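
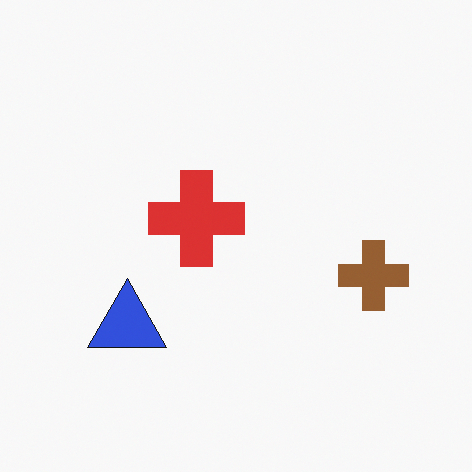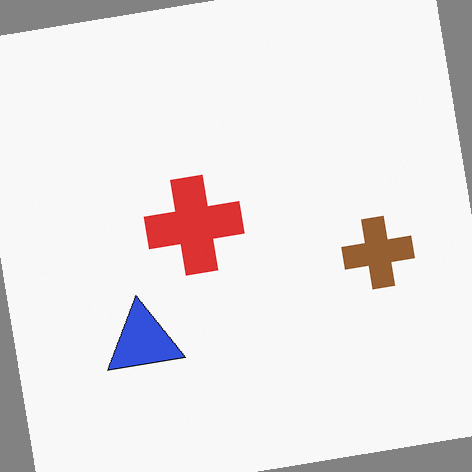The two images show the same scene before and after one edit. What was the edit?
Rotated counter-clockwise by a few degrees.

Every shape is tilted by the same angle and the image corners show triangular fill wedges — a whole-image rotation by a non-right angle.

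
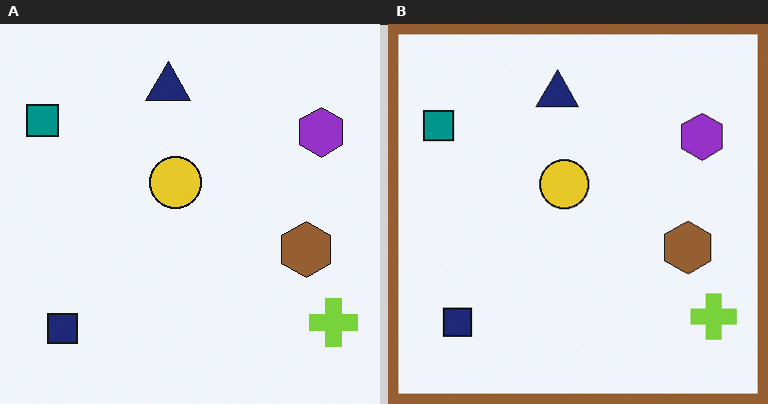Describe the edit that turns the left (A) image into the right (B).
This is the original image framed with a brown border.

A solid brown frame runs around the edge of the right (B) image, with the content slightly shrunk inside it.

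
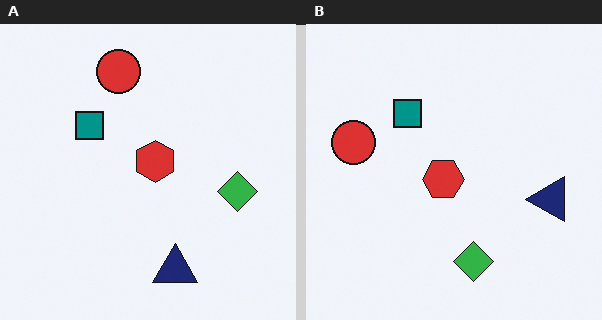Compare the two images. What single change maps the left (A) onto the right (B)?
It was transposed (reflected across the top-left ↔ bottom-right diagonal).

Shapes have swapped their row and column positions — what was in the top-right is now in the bottom-left — a diagonal reflection.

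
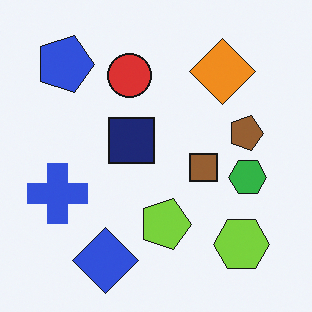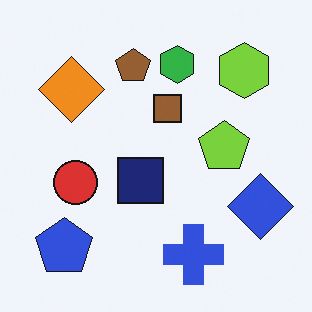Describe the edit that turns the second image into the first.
The transformation is: rotated 90° clockwise.

The blue pentagon sits in the bottom-left of the second image and the top-left of the first — consistent with a whole-image 90° clockwise rotation.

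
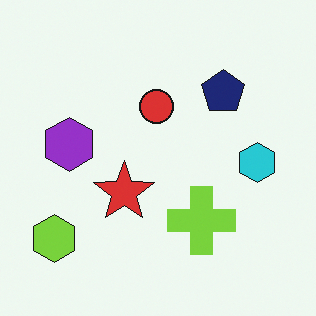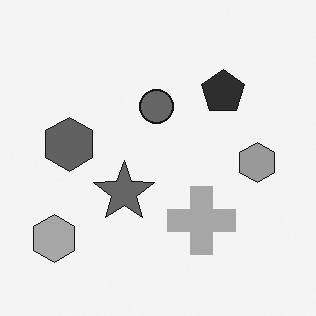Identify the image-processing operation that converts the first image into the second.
The image was converted to grayscale.

All color is removed — every shape is now a shade of grey.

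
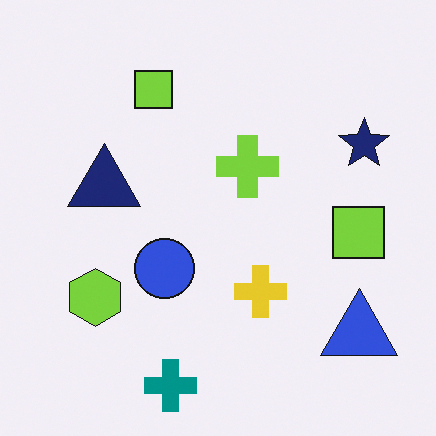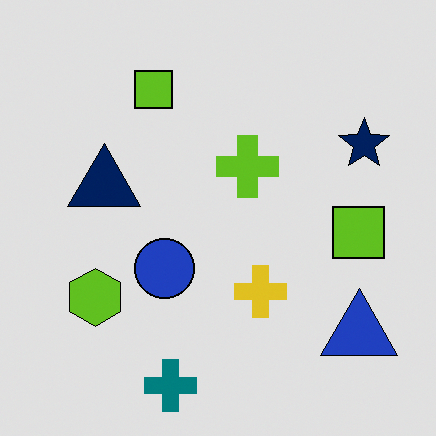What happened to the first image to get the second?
This is the original image moderately posterized.

Each flat color has snapped to a coarser quantized level — most visibly, the near-white background has dropped to a flat grey.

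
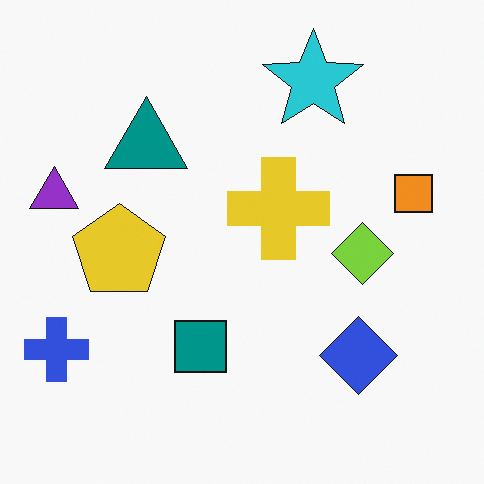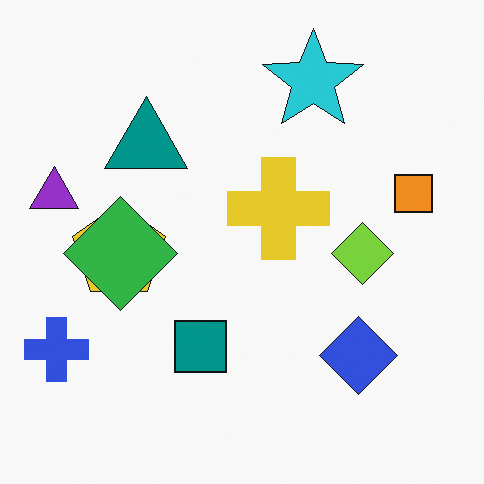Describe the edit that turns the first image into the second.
Overlaid with an additional green diamond.

A green diamond appears in the second image that is absent from the first.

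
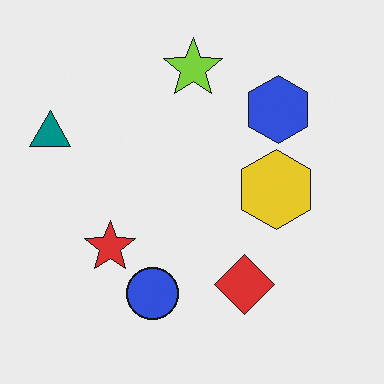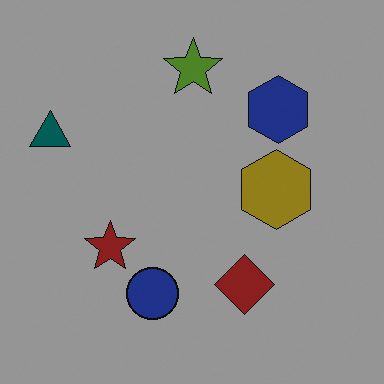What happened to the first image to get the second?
The transformation is: substantially darkened.

Every pixel — background and shapes alike — is uniformly darkened.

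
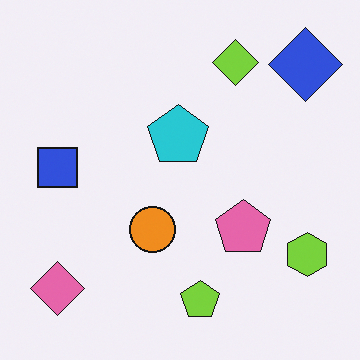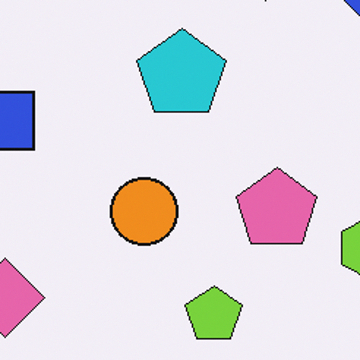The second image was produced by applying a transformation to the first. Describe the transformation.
This is the original image cropped to a modestly smaller region and rescaled.

The visible shapes are larger and the field of view is narrower; shapes near the original edges may be partly or wholly outside the frame — a crop-and-rescale.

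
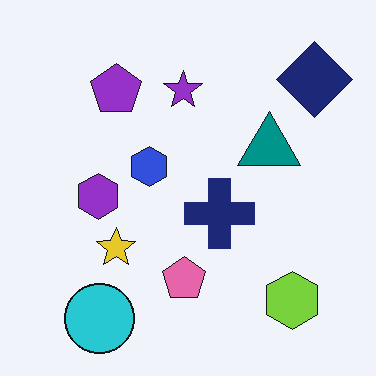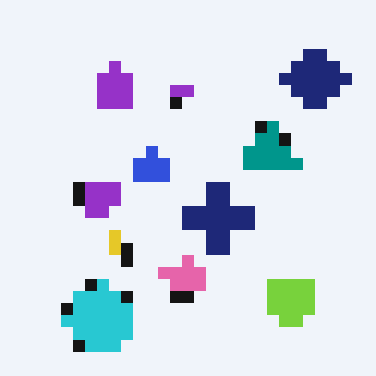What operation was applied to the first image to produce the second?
The image was coarsely pixelated.

Shapes are reduced to large square blocks; fine edges and outlines are lost — a downscale-then-upscale (mosaic) effect.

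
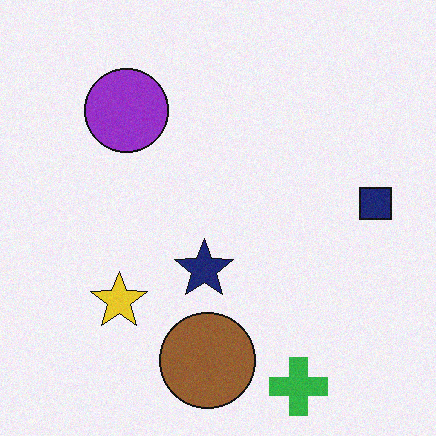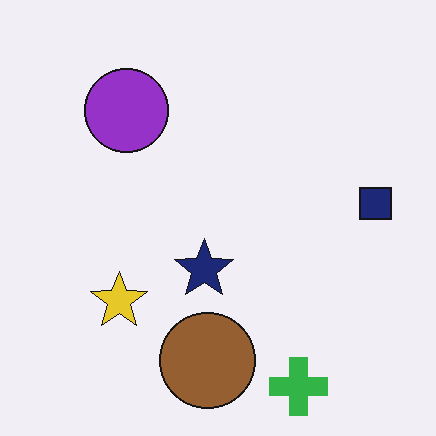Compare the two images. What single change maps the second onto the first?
This is the original image degraded with a light layer of grain.

Random speckle covers the whole image, including the flat background.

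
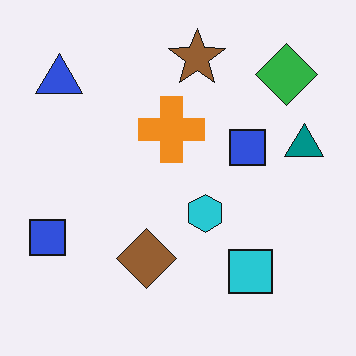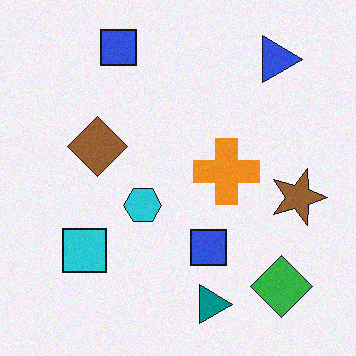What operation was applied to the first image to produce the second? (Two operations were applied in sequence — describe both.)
The transformation is: rotated 90° clockwise, then degraded with subtle gaussian noise.

The blue triangle sits in the top-left of the first image and the top-right of the second — consistent with a whole-image 90° clockwise rotation. Random speckle covers the whole image, including the flat background.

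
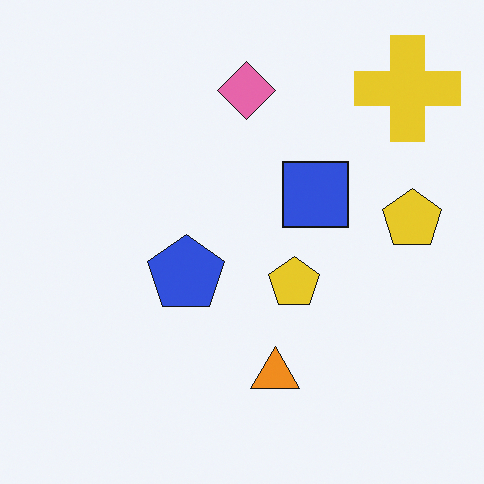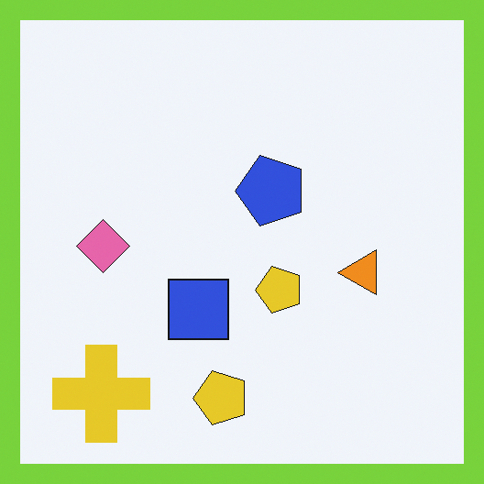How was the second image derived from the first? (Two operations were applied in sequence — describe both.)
This is the original image transposed (reflected across the top-left ↔ bottom-right diagonal), then framed with a lime border.

Shapes have swapped their row and column positions — what was in the top-right is now in the bottom-left — a diagonal reflection. A solid lime frame runs around the edge of the second image, with the content slightly shrunk inside it.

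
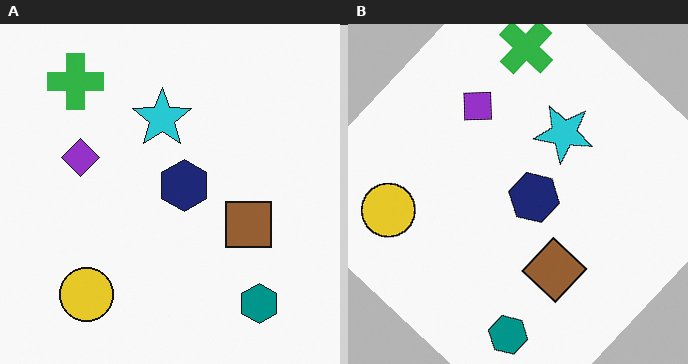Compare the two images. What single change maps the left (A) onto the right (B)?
This is the original image rotated clockwise by a large amount — several tens of degrees.

Every shape is tilted by the same angle and the image corners show triangular fill wedges — a whole-image rotation by a non-right angle.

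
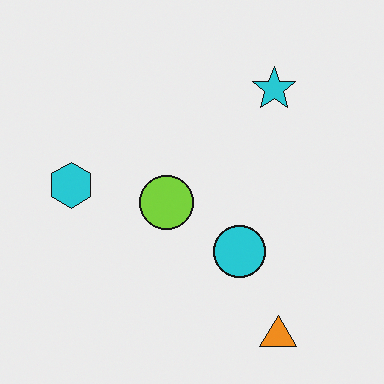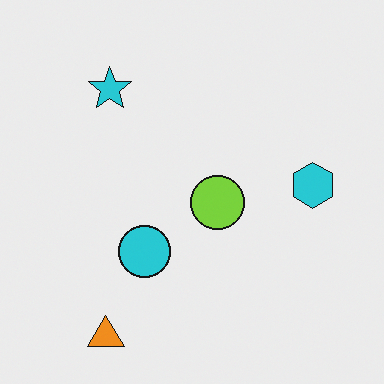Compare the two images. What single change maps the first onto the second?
The second image is the first flipped horizontally (left ↔ right).

The cyan hexagon is in the left of the first image and the right of the second — shapes on opposite sides of the vertical midline have swapped in a mirror flip.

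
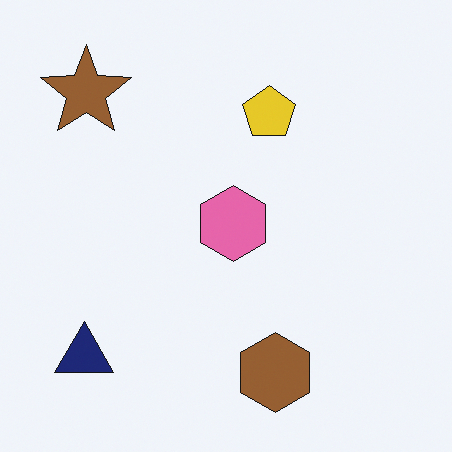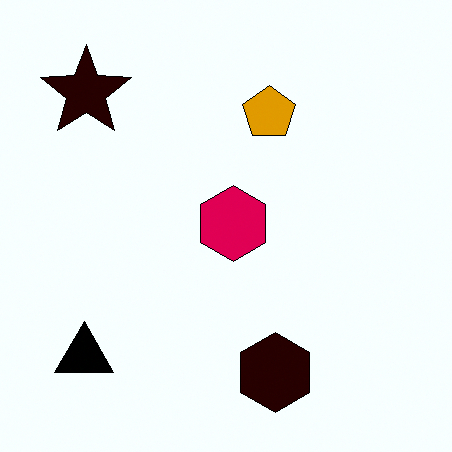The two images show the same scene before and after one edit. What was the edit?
The second image is the first given much higher contrast.

Tones are pushed away from mid-grey across the whole image — a global contrast change.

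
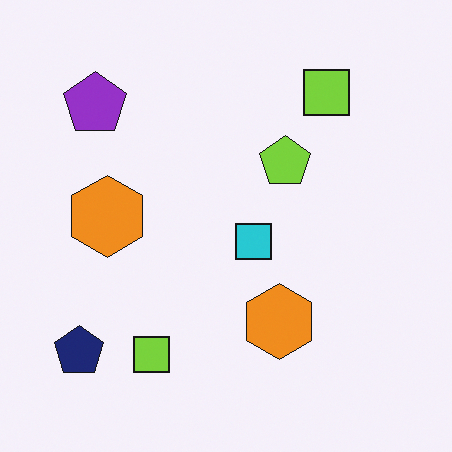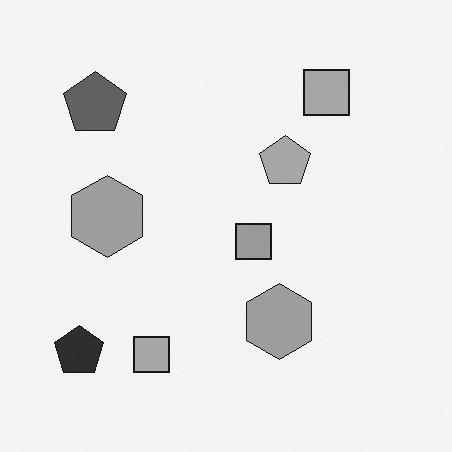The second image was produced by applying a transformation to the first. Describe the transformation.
The image was converted to grayscale.

All color is removed — every shape is now a shade of grey.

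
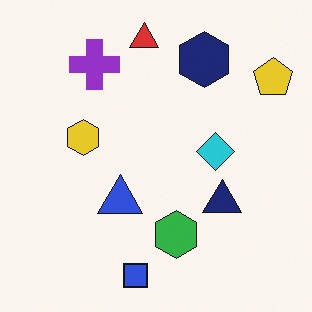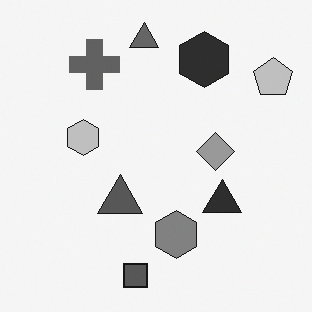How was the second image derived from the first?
Converted to grayscale.

All color is removed — every shape is now a shade of grey.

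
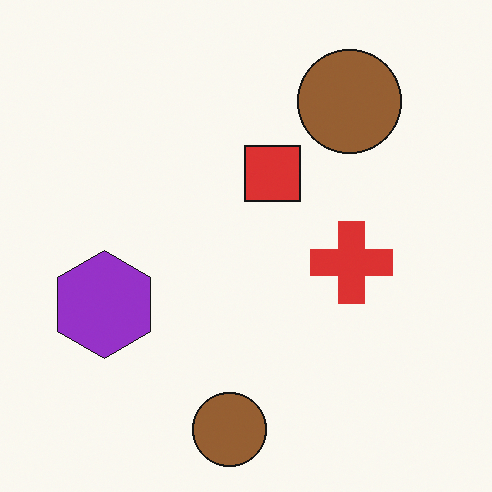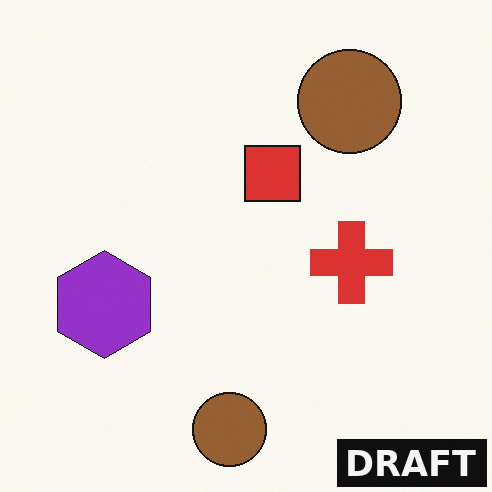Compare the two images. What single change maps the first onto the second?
The second image is the first watermarked with the text "DRAFT" in the lower-right corner.

A dark label reading "DRAFT" appears in the lower-right corner.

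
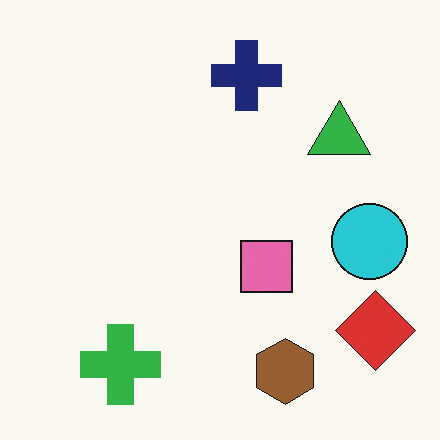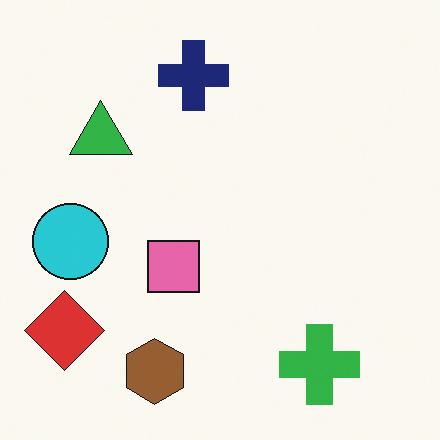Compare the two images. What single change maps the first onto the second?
The image was flipped horizontally (left ↔ right).

The red diamond is in the bottom-right of the first image and the bottom-left of the second — shapes on opposite sides of the vertical midline have swapped in a mirror flip.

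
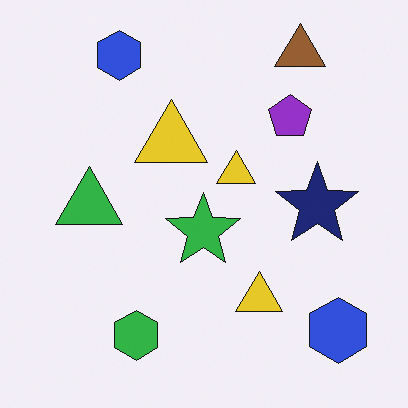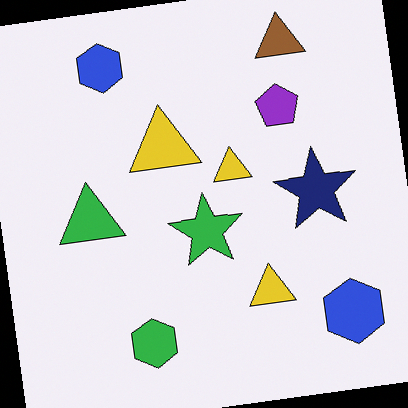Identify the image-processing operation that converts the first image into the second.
Rotated counter-clockwise by a few degrees.

Every shape is tilted by the same angle and the image corners show triangular fill wedges — a whole-image rotation by a non-right angle.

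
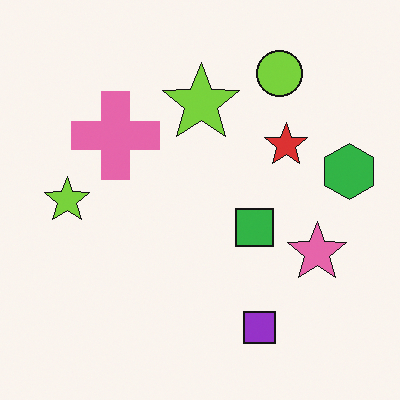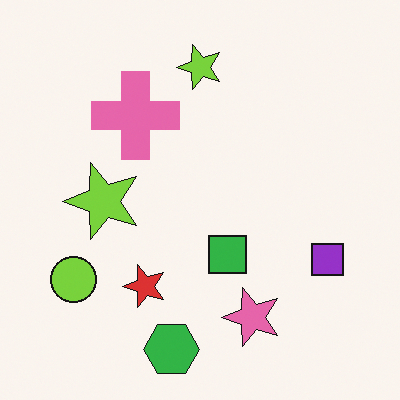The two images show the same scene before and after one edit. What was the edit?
Transposed (reflected across the top-left ↔ bottom-right diagonal).

Shapes have swapped their row and column positions — what was in the top-right is now in the bottom-left — a diagonal reflection.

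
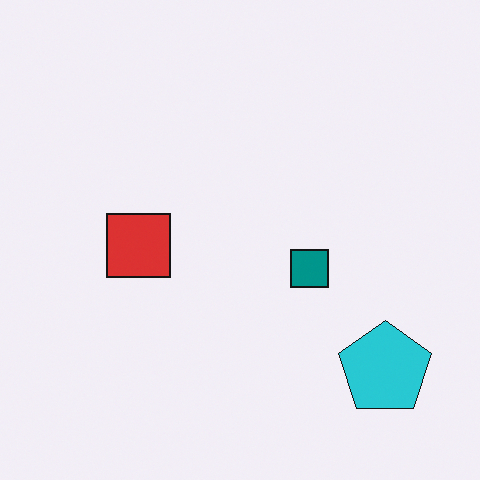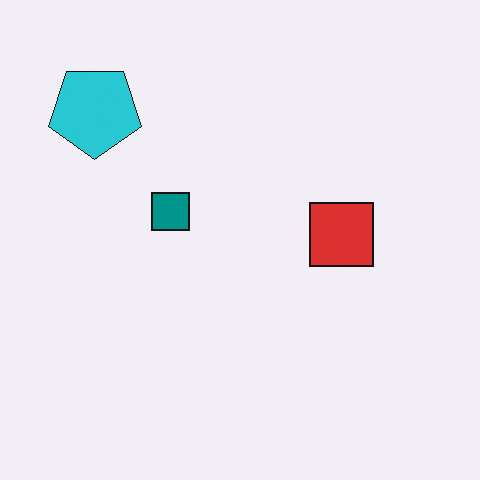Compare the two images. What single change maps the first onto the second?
The second image is the first rotated 180°.

The cyan pentagon sits in the bottom-right of the first image and the top-left of the second — consistent with a whole-image 180° rotation.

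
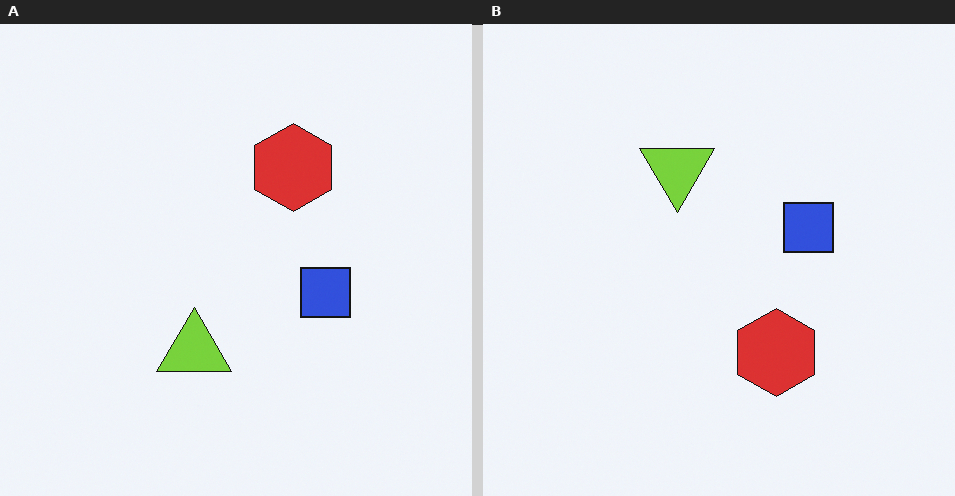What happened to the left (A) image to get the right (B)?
Flipped vertically (top ↔ bottom).

The red hexagon is in the top of the left (A) image and the bottom of the right (B) — shapes on opposite sides of the horizontal midline have swapped in a mirror flip.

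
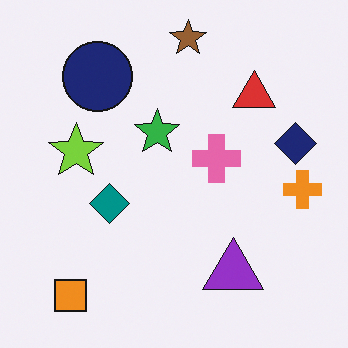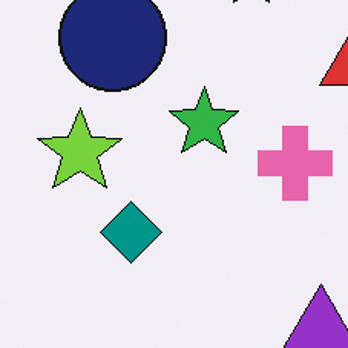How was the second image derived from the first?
The second image is the first cropped slightly and scaled back up.

The visible shapes are larger and the field of view is narrower; shapes near the original edges may be partly or wholly outside the frame — a crop-and-rescale.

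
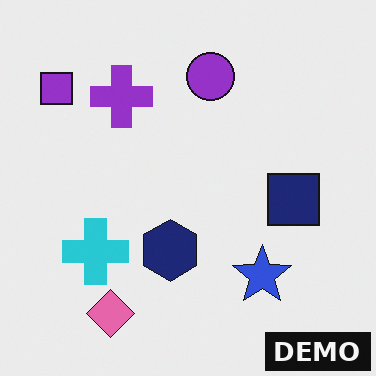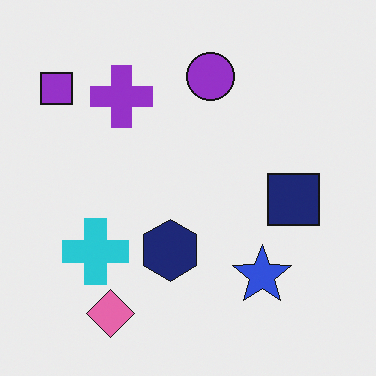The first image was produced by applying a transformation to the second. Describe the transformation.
This is the original image watermarked with the text "DEMO" in the lower-right corner.

A dark label reading "DEMO" appears in the lower-right corner.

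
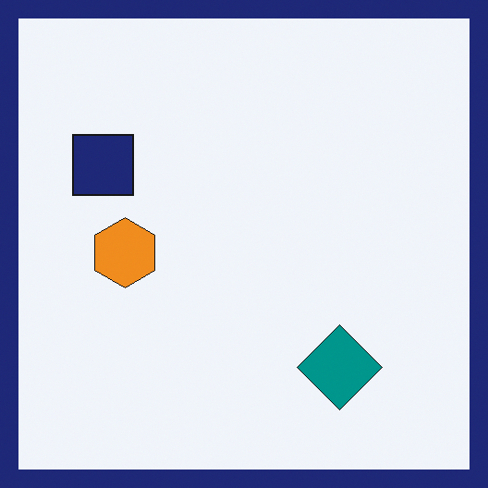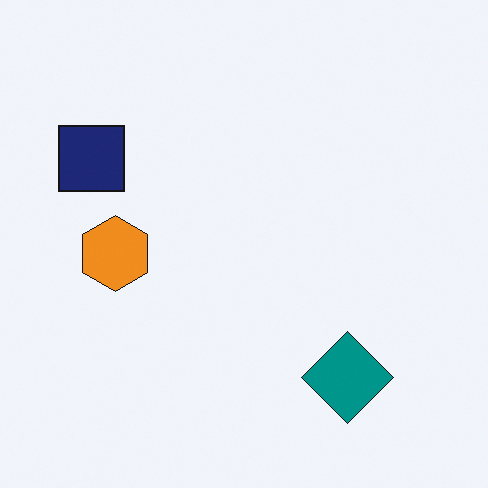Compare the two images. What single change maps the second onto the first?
This is the original image framed with a navy border.

A solid navy frame runs around the edge of the first image, with the content slightly shrunk inside it.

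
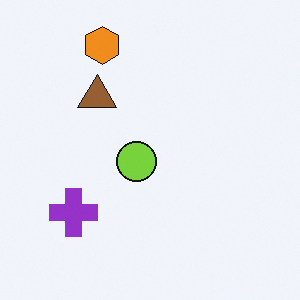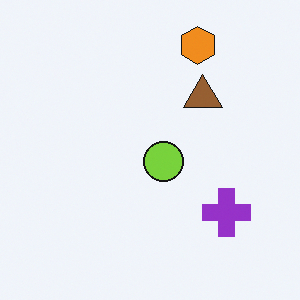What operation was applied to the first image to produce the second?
This is the original image flipped horizontally (left ↔ right).

The purple cross is in the bottom-left of the first image and the bottom-right of the second — shapes on opposite sides of the vertical midline have swapped in a mirror flip.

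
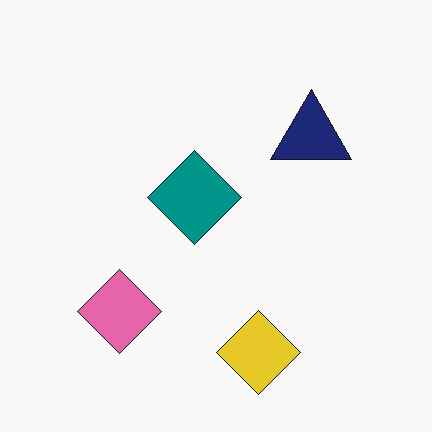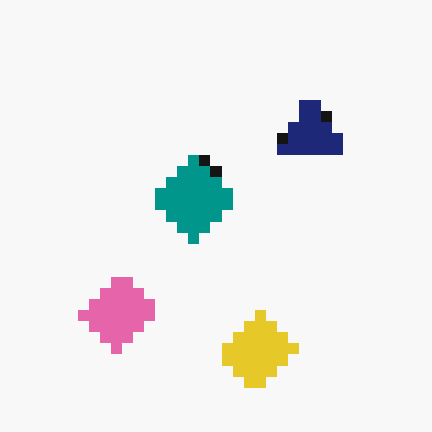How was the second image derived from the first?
This is the original image coarsely pixelated.

Shapes are reduced to large square blocks; fine edges and outlines are lost — a downscale-then-upscale (mosaic) effect.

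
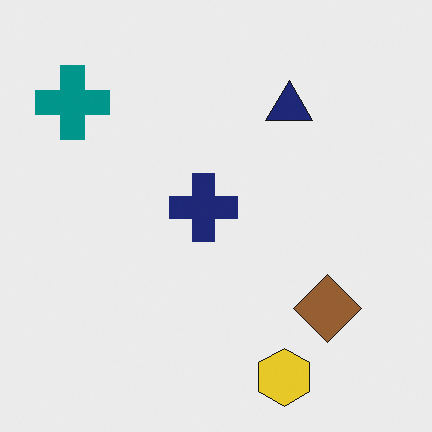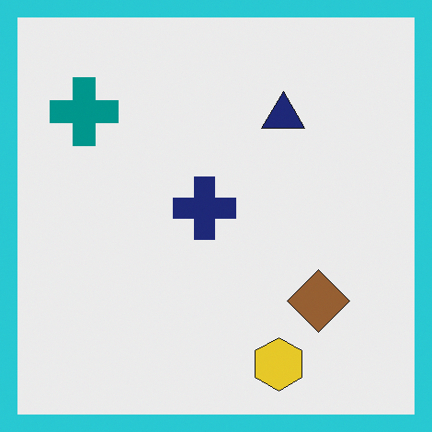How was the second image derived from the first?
Framed with a cyan border.

A solid cyan frame runs around the edge of the second image, with the content slightly shrunk inside it.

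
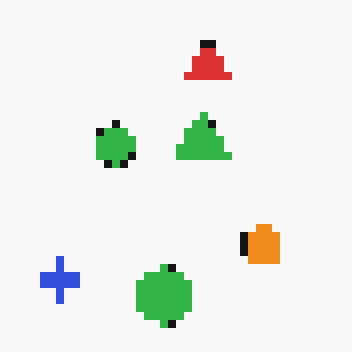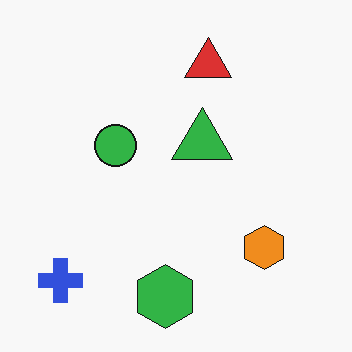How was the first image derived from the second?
The image was moderately pixelated.

Shapes are reduced to large square blocks; fine edges and outlines are lost — a downscale-then-upscale (mosaic) effect.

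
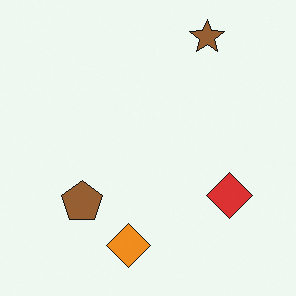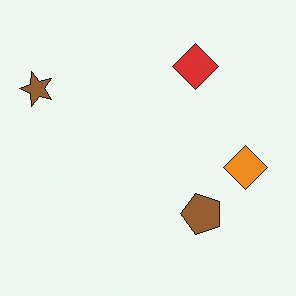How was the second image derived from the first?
The transformation is: rotated 90° counter-clockwise.

The brown star sits in the top-right of the first image and the top-left of the second — consistent with a whole-image 90° counter-clockwise rotation.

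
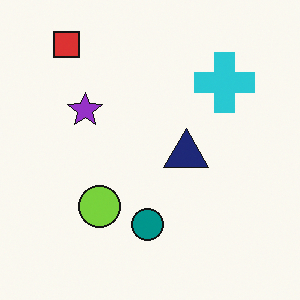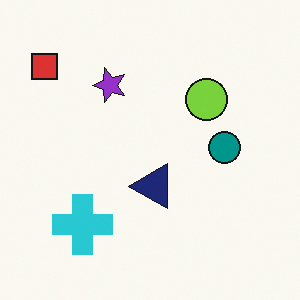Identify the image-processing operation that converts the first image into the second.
It was transposed (reflected across the top-left ↔ bottom-right diagonal).

Shapes have swapped their row and column positions — what was in the top-right is now in the bottom-left — a diagonal reflection.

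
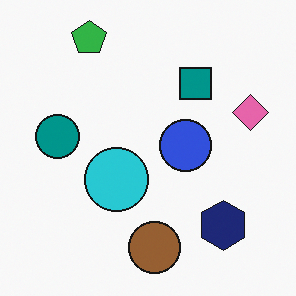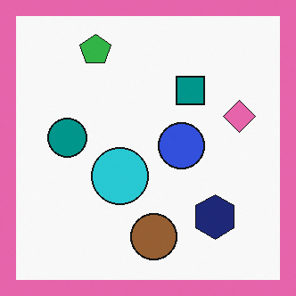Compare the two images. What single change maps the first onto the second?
It was framed with a pink border.

A solid pink frame runs around the edge of the second image, with the content slightly shrunk inside it.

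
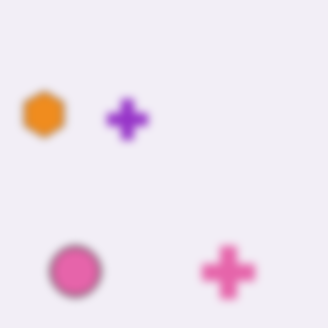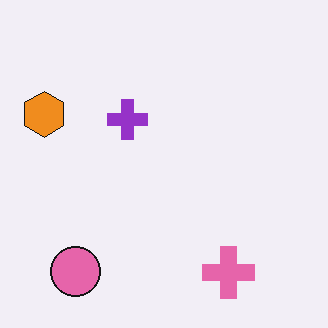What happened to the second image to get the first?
It was noticeably gaussian-blurred.

Shape edges and outlines are uniformly softened across the whole image.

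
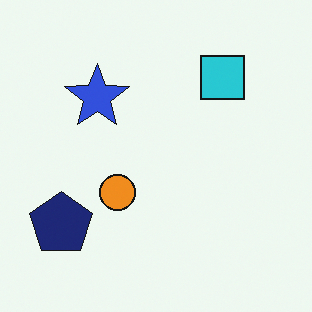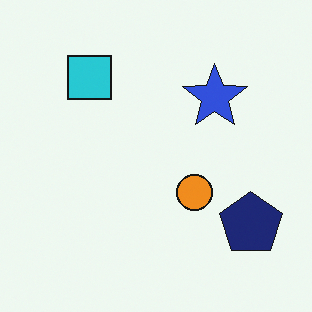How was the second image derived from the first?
This is the original image flipped horizontally (left ↔ right).

The navy pentagon is in the bottom-left of the first image and the bottom-right of the second — shapes on opposite sides of the vertical midline have swapped in a mirror flip.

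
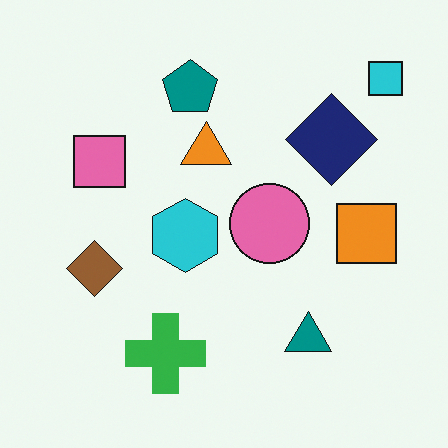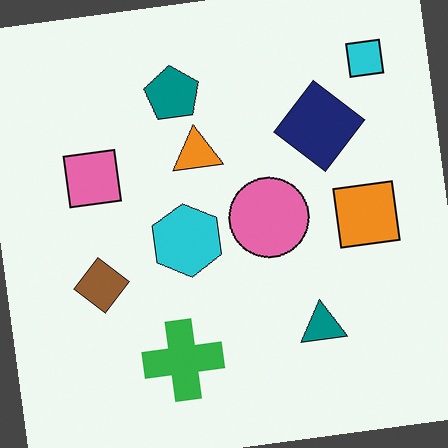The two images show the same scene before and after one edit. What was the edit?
The transformation is: rotated counter-clockwise by a few degrees.

Every shape is tilted by the same angle and the image corners show triangular fill wedges — a whole-image rotation by a non-right angle.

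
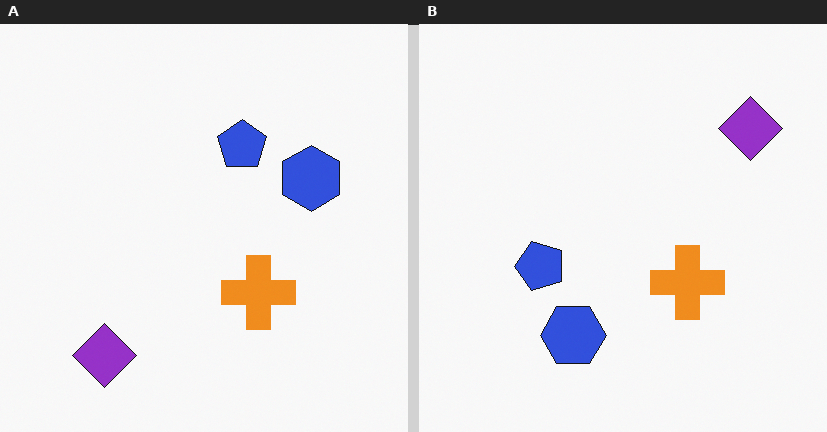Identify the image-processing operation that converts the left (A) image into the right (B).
It was transposed (reflected across the top-left ↔ bottom-right diagonal).

Shapes have swapped their row and column positions — what was in the top-right is now in the bottom-left — a diagonal reflection.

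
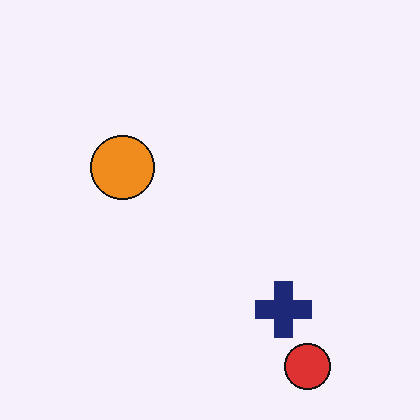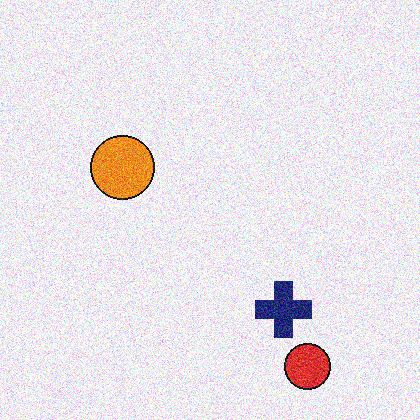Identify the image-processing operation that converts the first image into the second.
The image was degraded with a thick layer of grain.

Random speckle covers the whole image, including the flat background.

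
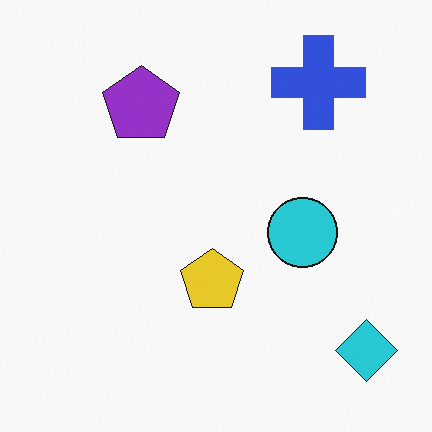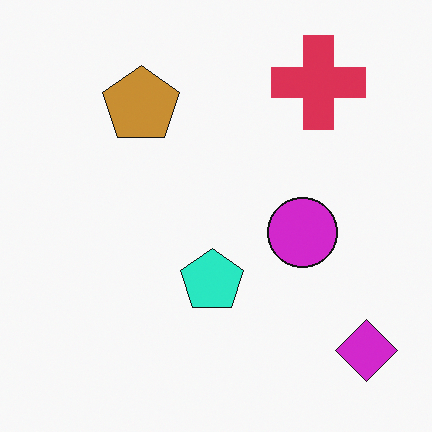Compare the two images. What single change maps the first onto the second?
This is the original image hue-shifted noticeably.

Every shape's color has rotated by the same amount around the hue wheel — a uniform hue shift.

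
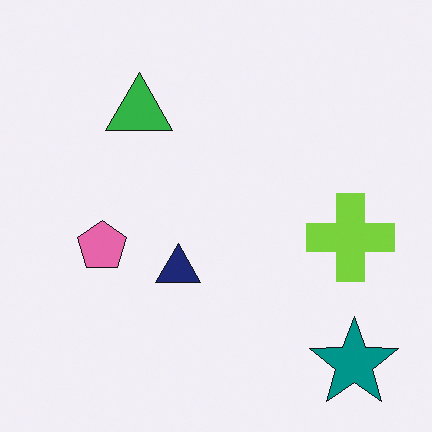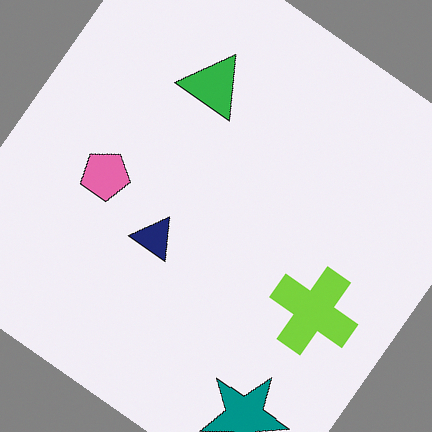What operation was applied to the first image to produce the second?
It was rotated clockwise by a large amount — several tens of degrees.

Every shape is tilted by the same angle and the image corners show triangular fill wedges — a whole-image rotation by a non-right angle.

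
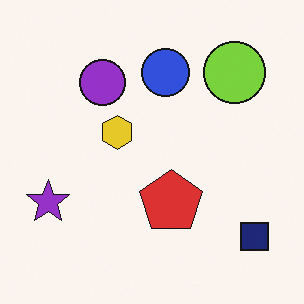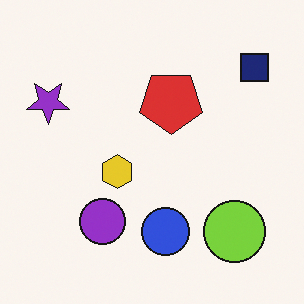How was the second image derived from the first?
Flipped vertically (top ↔ bottom).

The navy square is in the bottom-right of the first image and the top-right of the second — shapes on opposite sides of the horizontal midline have swapped in a mirror flip.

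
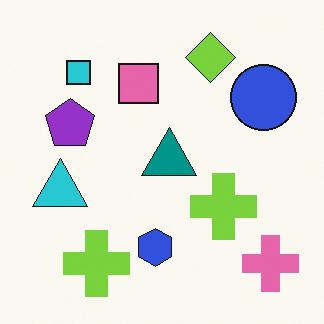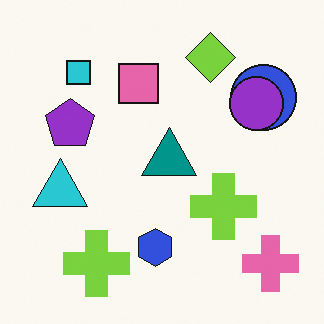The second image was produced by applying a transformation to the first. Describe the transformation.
This is the original image overlaid with an additional purple circle.

A purple circle appears in the second image that is absent from the first.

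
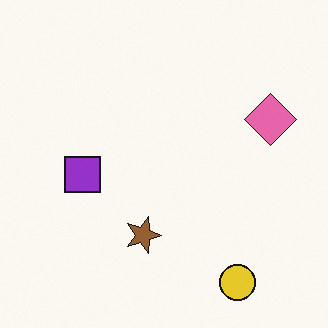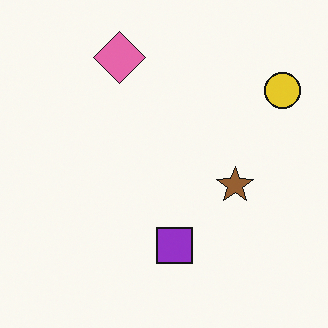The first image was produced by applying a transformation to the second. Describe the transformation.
The transformation is: rotated 90° clockwise.

The yellow circle sits in the top-right of the second image and the bottom-right of the first — consistent with a whole-image 90° clockwise rotation.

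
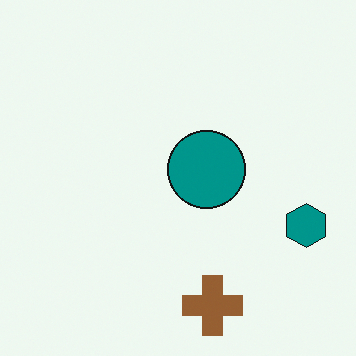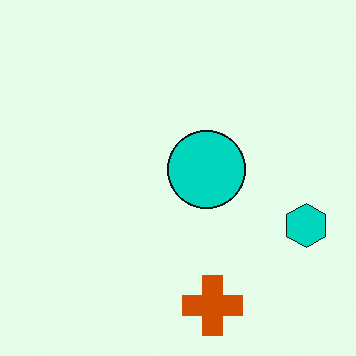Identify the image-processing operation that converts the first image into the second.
The image was heavily oversaturated.

All colors are more vivid — a global saturation change.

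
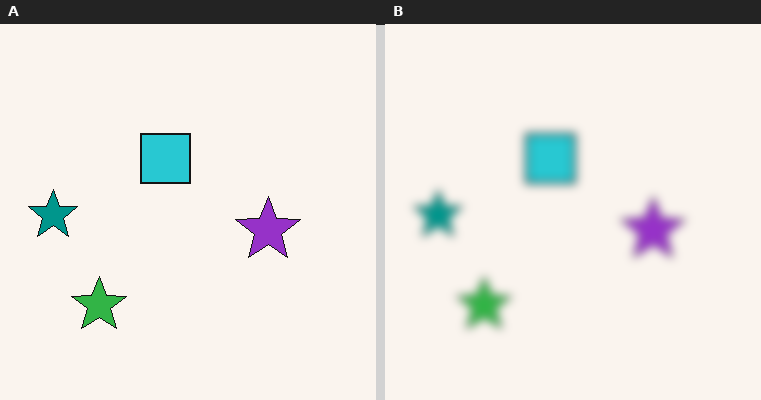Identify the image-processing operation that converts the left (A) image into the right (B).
The transformation is: noticeably gaussian-blurred.

Shape edges and outlines are uniformly softened across the whole image.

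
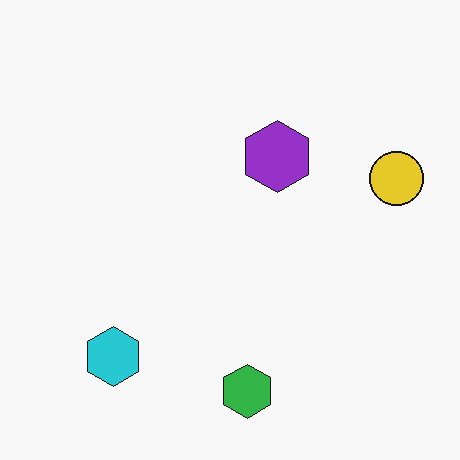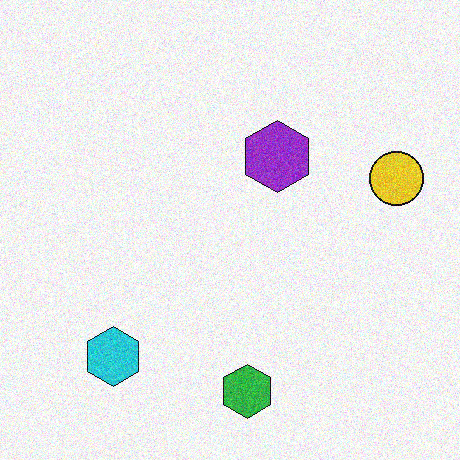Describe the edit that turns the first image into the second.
The image was degraded with visible gaussian noise.

Random speckle covers the whole image, including the flat background.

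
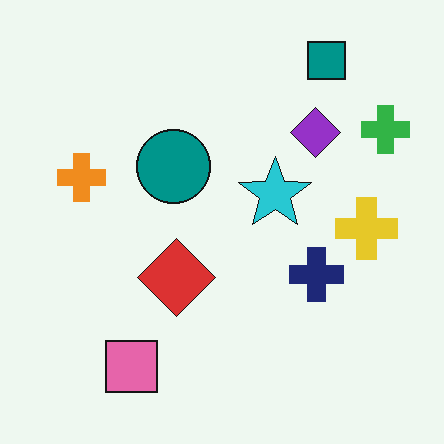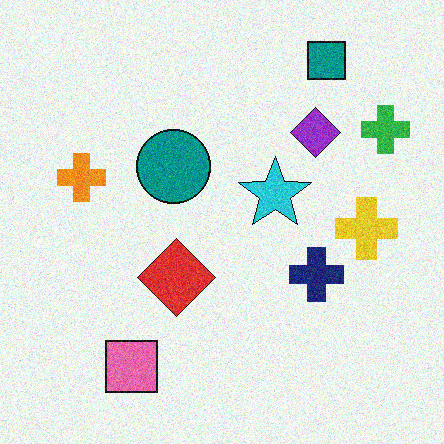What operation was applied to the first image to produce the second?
It was degraded with moderate additive noise.

Random speckle covers the whole image, including the flat background.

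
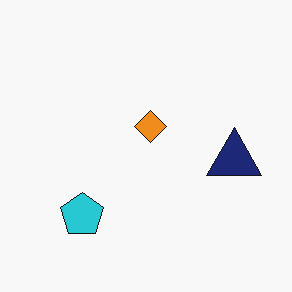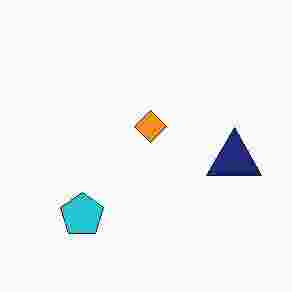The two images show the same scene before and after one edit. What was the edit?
It was heavily JPEG-compressed with obvious blocking artifacts.

Blocky 8×8 compression artifacts appear around shape edges and the flat background shows ringing — characteristic JPEG degradation.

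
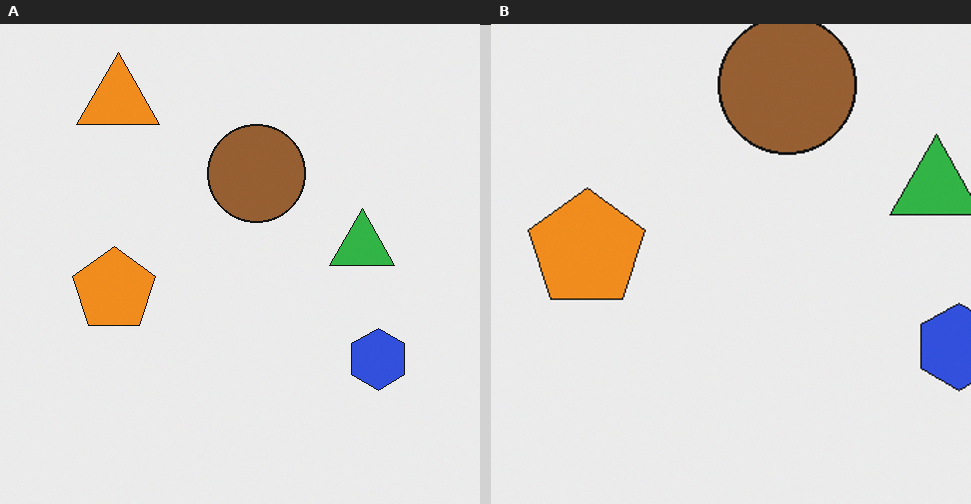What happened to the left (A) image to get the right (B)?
Cropped slightly and scaled back up.

The visible shapes are larger and the field of view is narrower; shapes near the original edges may be partly or wholly outside the frame — a crop-and-rescale.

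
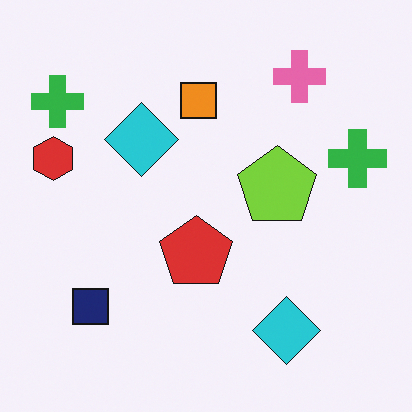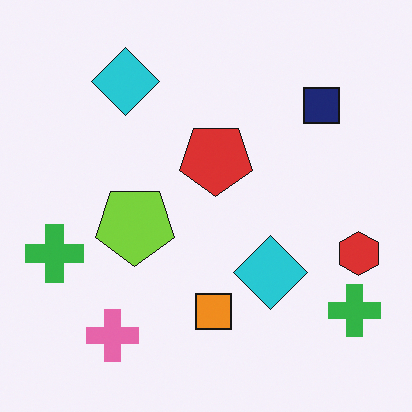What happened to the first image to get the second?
The second image is the first rotated 180°.

The red hexagon sits in the left of the first image and the right of the second — consistent with a whole-image 180° rotation.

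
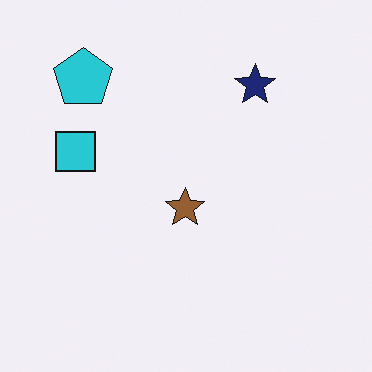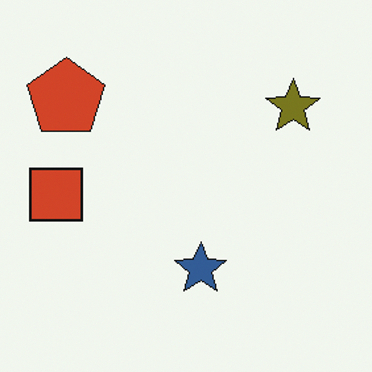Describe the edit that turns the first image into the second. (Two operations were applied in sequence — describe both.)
Hue-shifted through roughly half the color wheel, then cropped slightly and scaled back up.

Every shape's color has rotated by the same amount around the hue wheel — a uniform hue shift. The visible shapes are larger and the field of view is narrower; shapes near the original edges may be partly or wholly outside the frame — a crop-and-rescale.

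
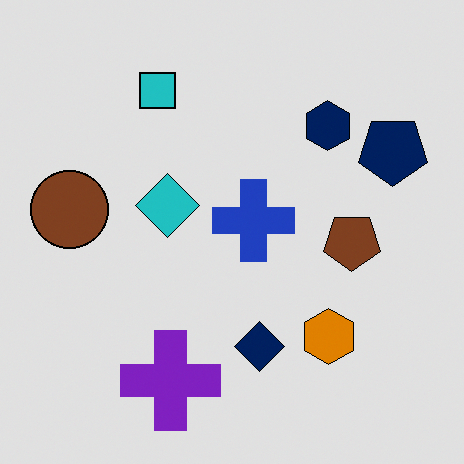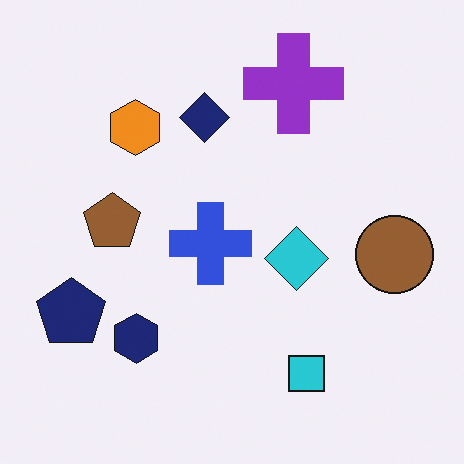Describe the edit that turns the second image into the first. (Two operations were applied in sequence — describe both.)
The first image is the second posterized to a reduced palette, then rotated 180°.

Each flat color has snapped to a coarser quantized level — most visibly, the near-white background has dropped to a flat grey. The navy pentagon sits in the bottom-left of the second image and the top-right of the first — consistent with a whole-image 180° rotation.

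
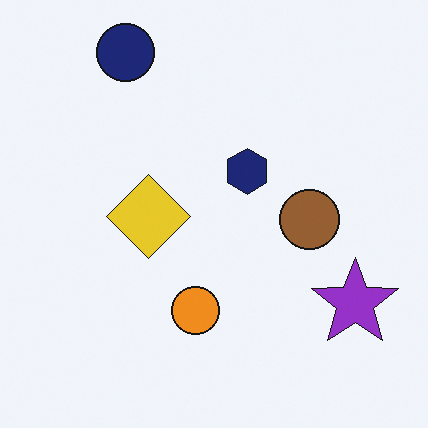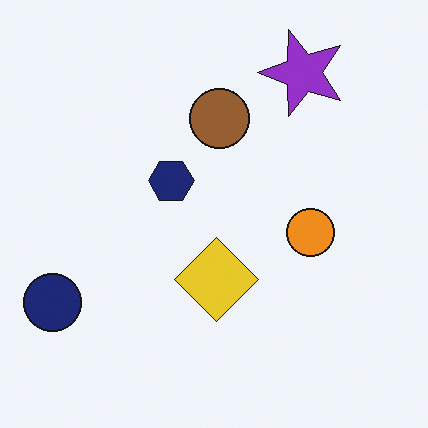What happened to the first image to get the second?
This is the original image rotated 90° counter-clockwise.

The navy circle sits in the top-left of the first image and the bottom-left of the second — consistent with a whole-image 90° counter-clockwise rotation.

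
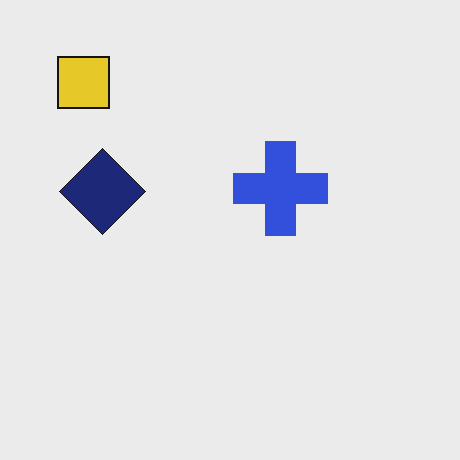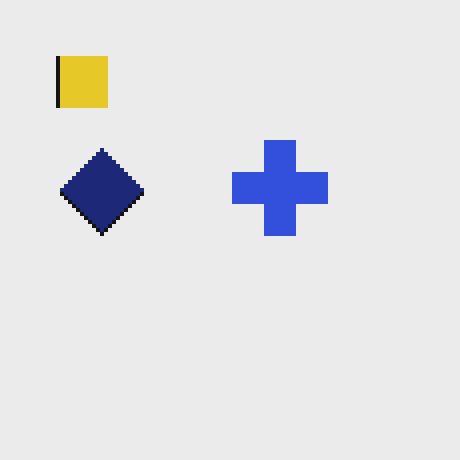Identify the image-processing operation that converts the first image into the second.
The transformation is: lightly pixelated (a mild mosaic effect).

Shapes are reduced to large square blocks; fine edges and outlines are lost — a downscale-then-upscale (mosaic) effect.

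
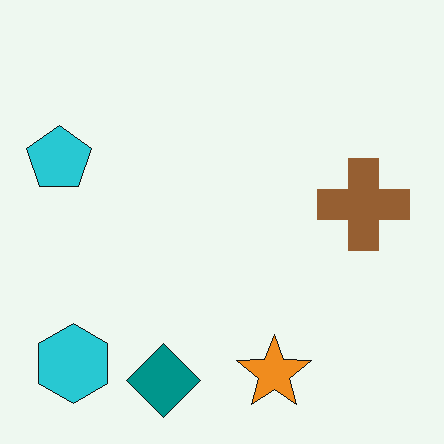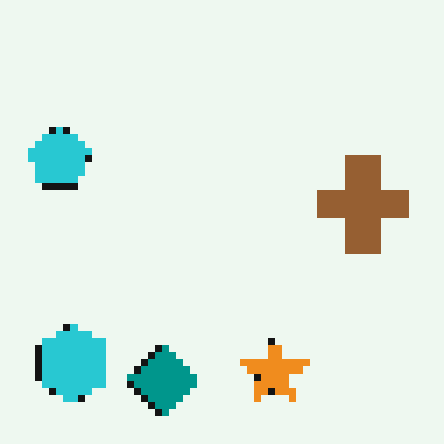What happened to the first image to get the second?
It was pixelated into visible square blocks.

Shapes are reduced to large square blocks; fine edges and outlines are lost — a downscale-then-upscale (mosaic) effect.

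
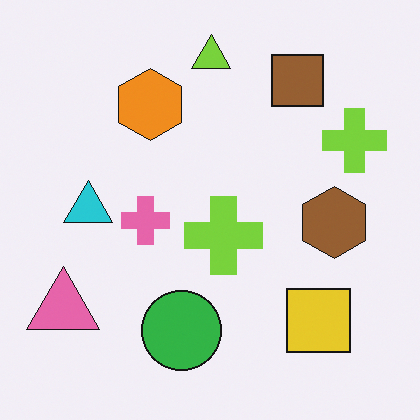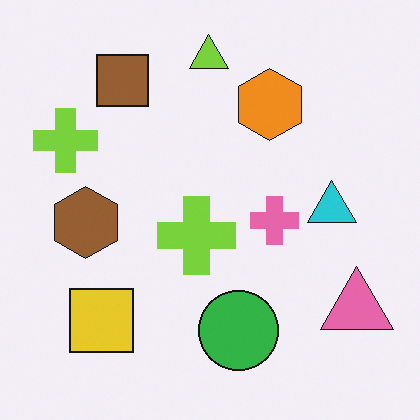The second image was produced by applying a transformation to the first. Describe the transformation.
The second image is the first flipped horizontally (left ↔ right).

The pink triangle is in the bottom-left of the first image and the bottom-right of the second — shapes on opposite sides of the vertical midline have swapped in a mirror flip.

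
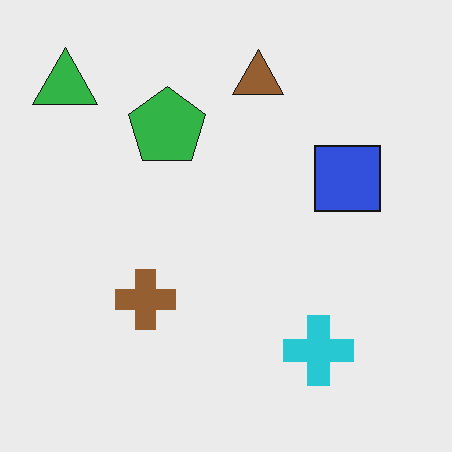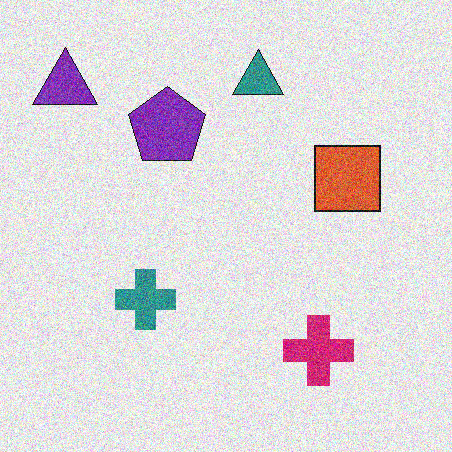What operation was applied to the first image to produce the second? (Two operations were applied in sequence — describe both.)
The transformation is: hue-shifted by a moderate amount, then degraded with heavy additive noise.

Every shape's color has rotated by the same amount around the hue wheel — a uniform hue shift. Random speckle covers the whole image, including the flat background.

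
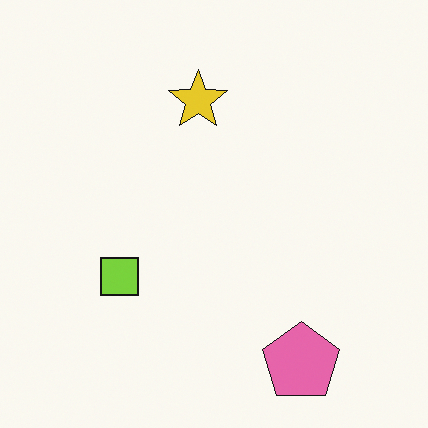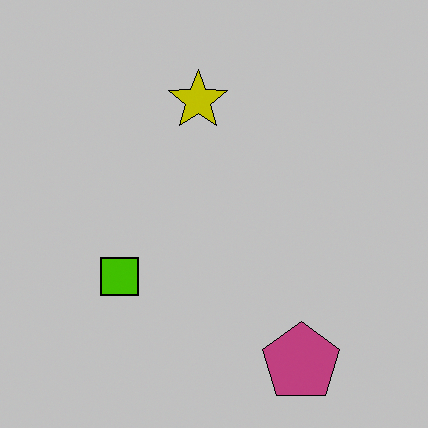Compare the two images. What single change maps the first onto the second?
The transformation is: aggressively posterized.

Each flat color has snapped to a coarser quantized level — most visibly, the near-white background has dropped to a flat grey.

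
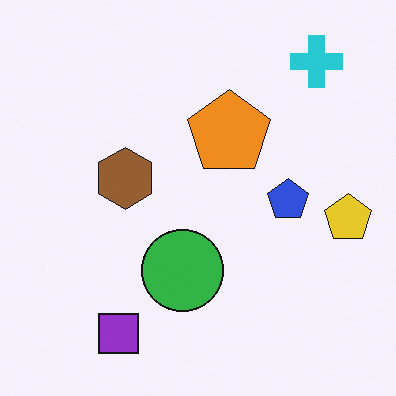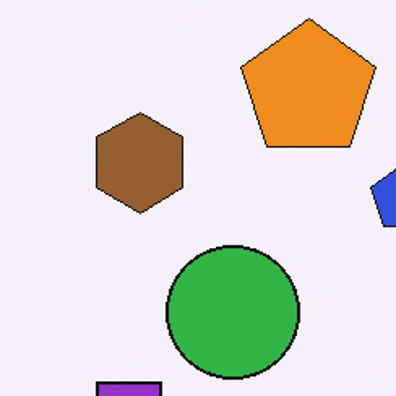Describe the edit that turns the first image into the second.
Cropped to a noticeably smaller region and rescaled.

The visible shapes are larger and the field of view is narrower; shapes near the original edges may be partly or wholly outside the frame — a crop-and-rescale.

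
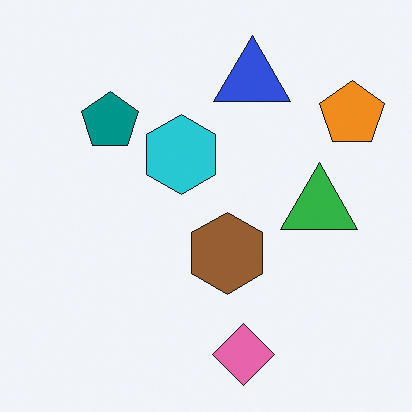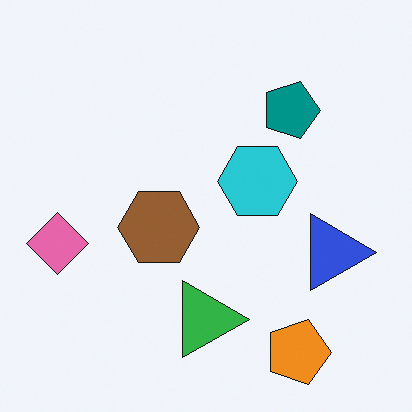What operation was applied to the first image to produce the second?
It was rotated 90° clockwise.

The orange pentagon sits in the top-right of the first image and the bottom-right of the second — consistent with a whole-image 90° clockwise rotation.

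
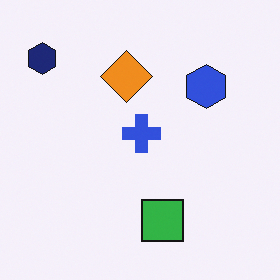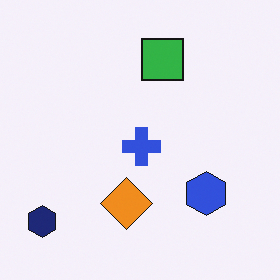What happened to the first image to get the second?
It was flipped vertically (top ↔ bottom).

The navy hexagon is in the top-left of the first image and the bottom-left of the second — shapes on opposite sides of the horizontal midline have swapped in a mirror flip.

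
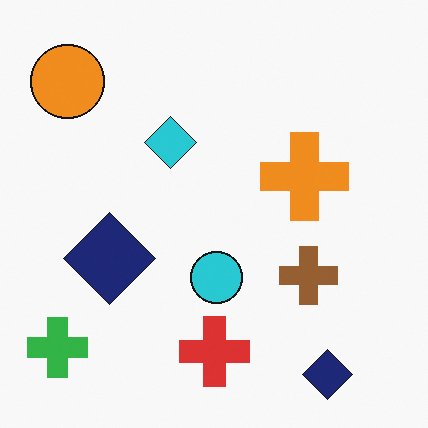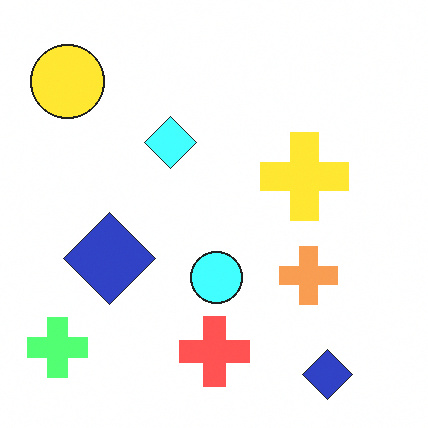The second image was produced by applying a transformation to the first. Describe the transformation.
It was substantially brightened.

Every pixel — background and shapes alike — is uniformly brightened.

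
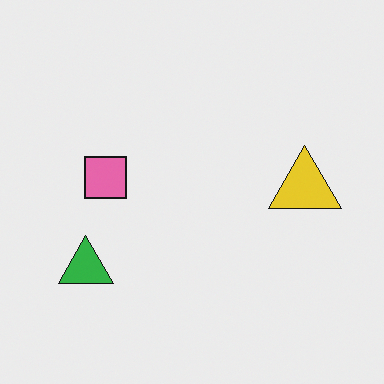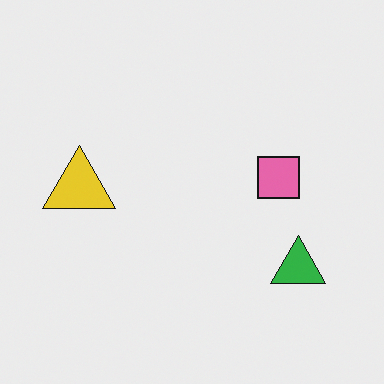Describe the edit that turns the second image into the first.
The transformation is: flipped horizontally (left ↔ right).

The yellow triangle is in the left of the second image and the right of the first — shapes on opposite sides of the vertical midline have swapped in a mirror flip.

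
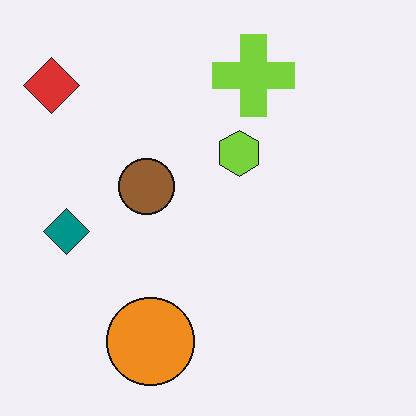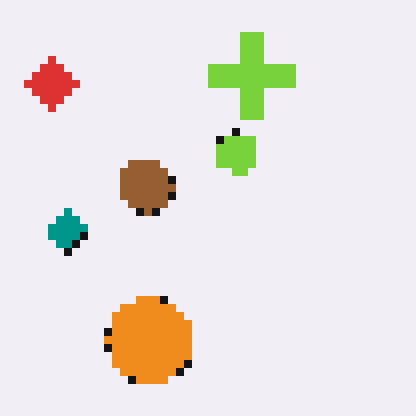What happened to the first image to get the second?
The second image is the first pixelated into visible square blocks.

Shapes are reduced to large square blocks; fine edges and outlines are lost — a downscale-then-upscale (mosaic) effect.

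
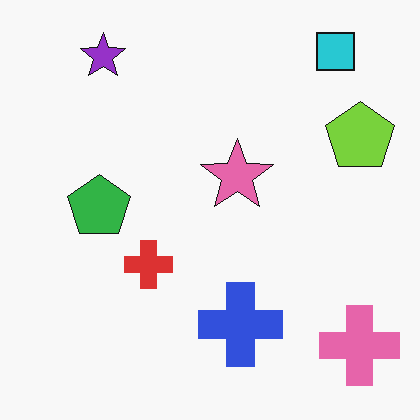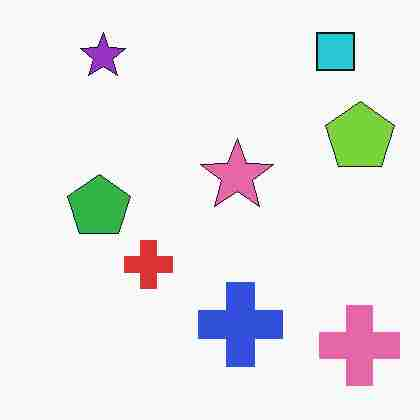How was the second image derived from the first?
It was degraded with heavy JPEG compression.

Blocky 8×8 compression artifacts appear around shape edges and the flat background shows ringing — characteristic JPEG degradation.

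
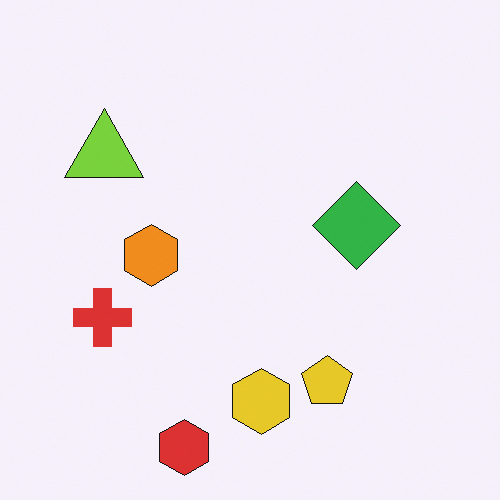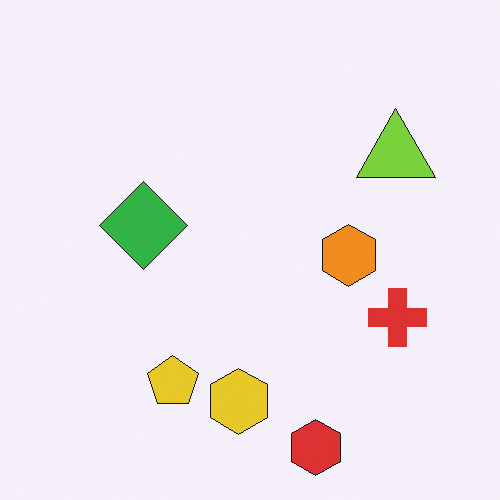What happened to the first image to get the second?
The second image is the first flipped horizontally (left ↔ right).

The red cross is in the left of the first image and the right of the second — shapes on opposite sides of the vertical midline have swapped in a mirror flip.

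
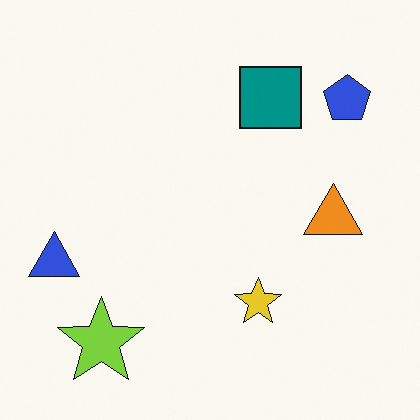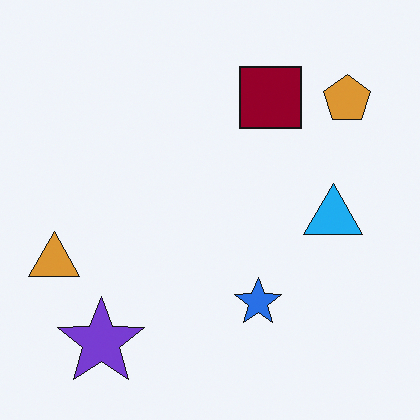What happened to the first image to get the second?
This is the original image hue-shifted by a large amount.

Every shape's color has rotated by the same amount around the hue wheel — a uniform hue shift.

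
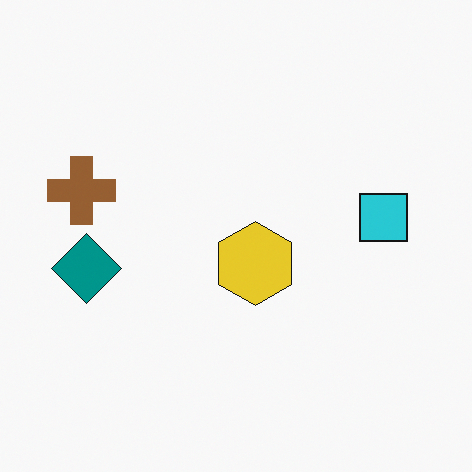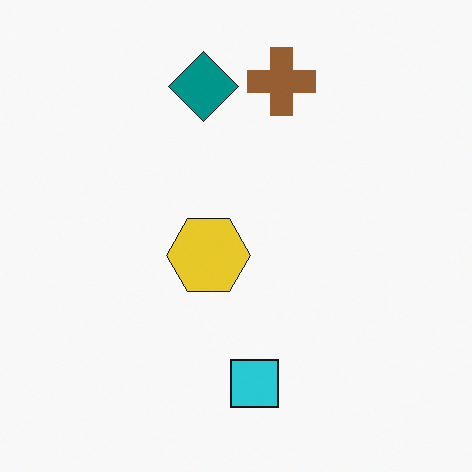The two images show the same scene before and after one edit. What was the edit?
This is the original image rotated 90° clockwise.

The brown cross sits in the left of the first image and the top of the second — consistent with a whole-image 90° clockwise rotation.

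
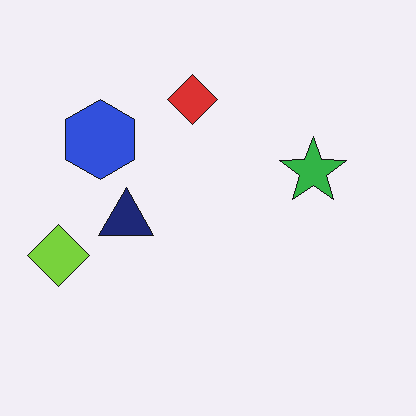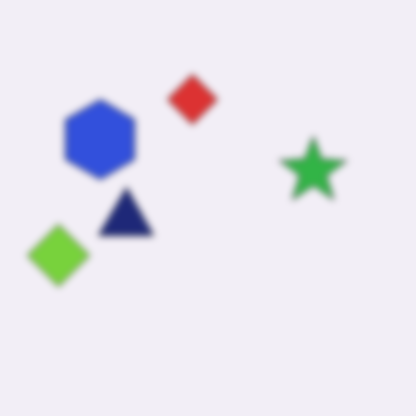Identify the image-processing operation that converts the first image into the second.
The image was moderately blurred.

Shape edges and outlines are uniformly softened across the whole image.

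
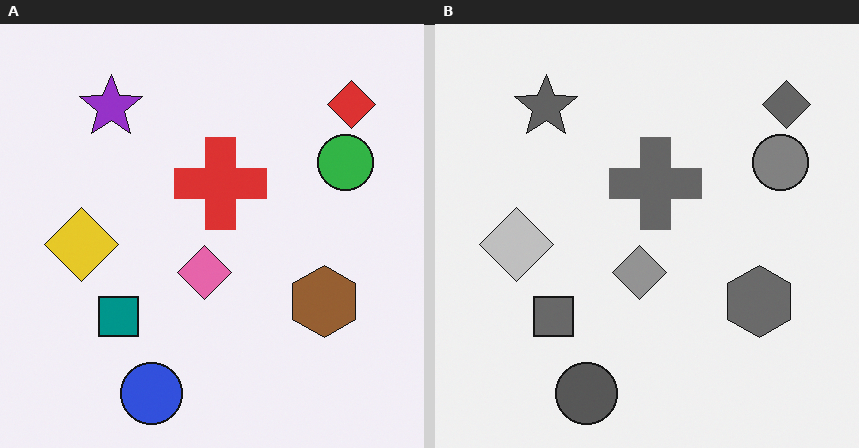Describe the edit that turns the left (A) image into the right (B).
The transformation is: converted to grayscale.

All color is removed — every shape is now a shade of grey.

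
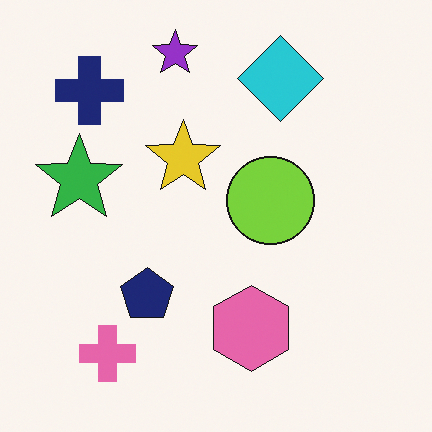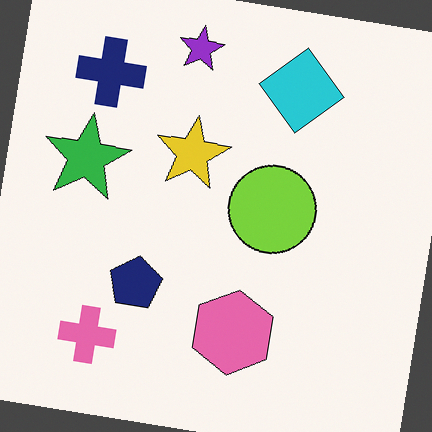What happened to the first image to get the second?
The second image is the first rotated clockwise by a slight angle.

Every shape is tilted by the same angle and the image corners show triangular fill wedges — a whole-image rotation by a non-right angle.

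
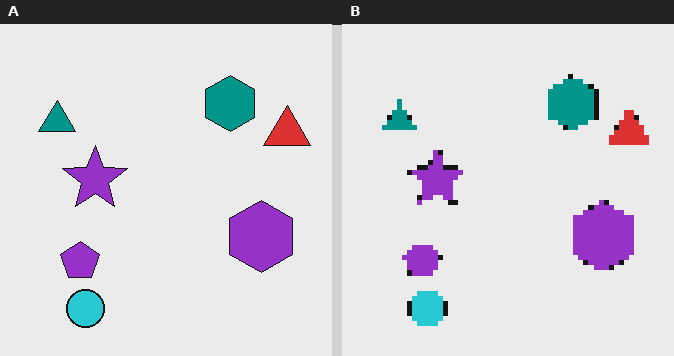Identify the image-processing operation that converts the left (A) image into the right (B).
It was mildly pixelated.

Shapes are reduced to large square blocks; fine edges and outlines are lost — a downscale-then-upscale (mosaic) effect.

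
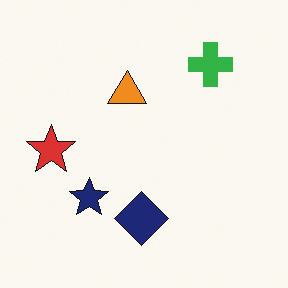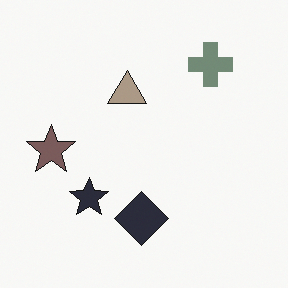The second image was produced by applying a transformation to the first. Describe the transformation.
It was made much more muted (saturation change).

All colors are more muted and greyish — a global saturation change.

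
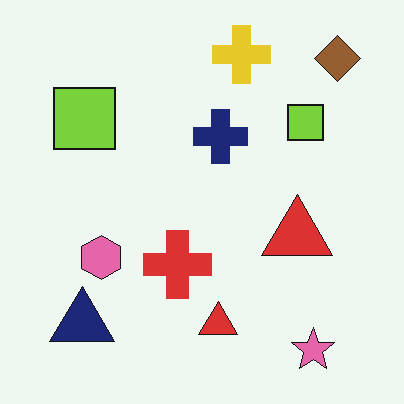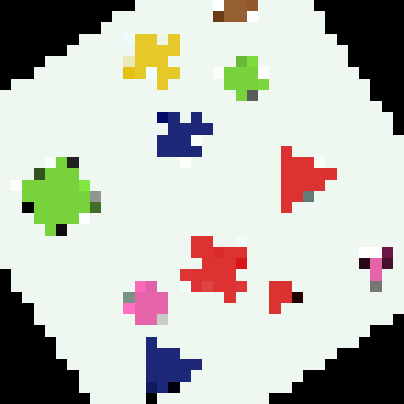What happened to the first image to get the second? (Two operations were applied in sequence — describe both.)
It was rotated counter-clockwise by a large amount — several tens of degrees, then heavily pixelated into large blocks.

Every shape is tilted by the same angle and the image corners show triangular fill wedges — a whole-image rotation by a non-right angle. Shapes are reduced to large square blocks; fine edges and outlines are lost — a downscale-then-upscale (mosaic) effect.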